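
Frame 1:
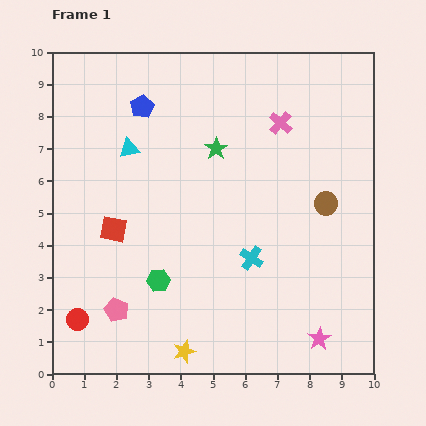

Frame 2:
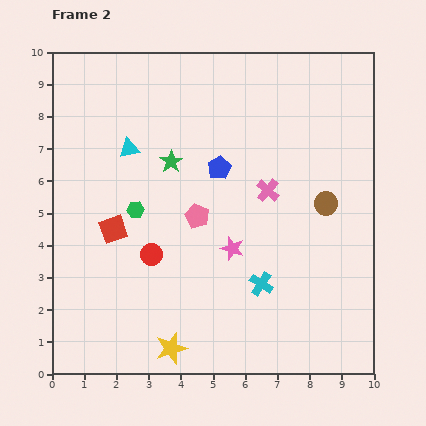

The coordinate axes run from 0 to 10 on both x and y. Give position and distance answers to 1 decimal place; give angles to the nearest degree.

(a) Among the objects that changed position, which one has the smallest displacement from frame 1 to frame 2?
the yellow star

(moved 0.4)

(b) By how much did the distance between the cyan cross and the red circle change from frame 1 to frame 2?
-2.2

Distance in frame 1: 5.7. Distance in frame 2: 3.5.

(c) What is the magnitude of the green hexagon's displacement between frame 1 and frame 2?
2.3

The green hexagon moved from (3.3, 2.9) to (2.6, 5.1), a distance of √(0.7² + 2.2²) ≈ 2.3.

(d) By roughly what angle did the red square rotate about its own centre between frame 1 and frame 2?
30° counter-clockwise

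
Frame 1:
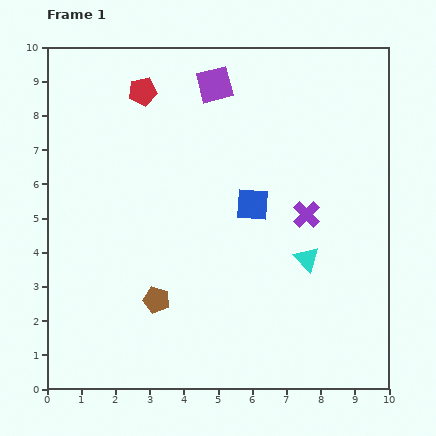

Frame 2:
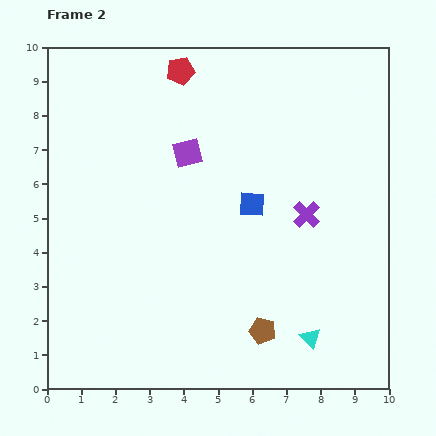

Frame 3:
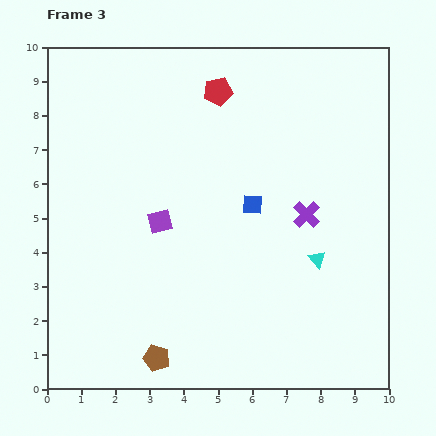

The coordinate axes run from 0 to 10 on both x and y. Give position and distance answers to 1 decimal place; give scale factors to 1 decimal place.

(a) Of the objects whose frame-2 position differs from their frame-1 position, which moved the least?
the red pentagon

(moved 1.3)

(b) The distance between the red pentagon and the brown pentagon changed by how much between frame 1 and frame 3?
+1.9

Distance in frame 1: 6.1. Distance in frame 3: 8.0.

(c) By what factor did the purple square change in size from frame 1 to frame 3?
0.7×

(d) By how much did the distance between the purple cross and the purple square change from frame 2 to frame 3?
+0.4

Distance in frame 2: 3.9. Distance in frame 3: 4.3.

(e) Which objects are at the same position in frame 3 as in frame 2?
the blue square, the purple cross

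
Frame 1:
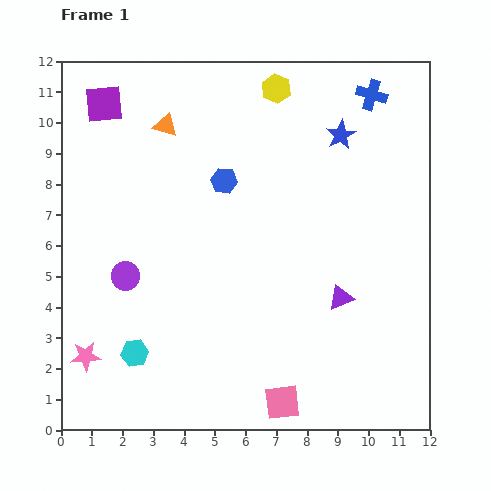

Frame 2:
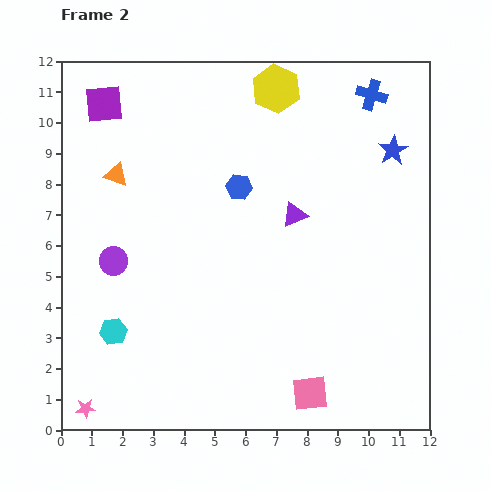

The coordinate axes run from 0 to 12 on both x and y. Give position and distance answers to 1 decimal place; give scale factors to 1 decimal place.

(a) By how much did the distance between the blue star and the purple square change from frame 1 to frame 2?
+1.7

Distance in frame 1: 7.8. Distance in frame 2: 9.5.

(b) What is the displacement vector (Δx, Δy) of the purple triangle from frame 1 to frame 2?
(-1.5, 2.7)

The purple triangle was at (9.1, 4.3) in frame 1 and (7.6, 7.0) in frame 2.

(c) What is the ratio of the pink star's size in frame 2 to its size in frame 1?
0.7×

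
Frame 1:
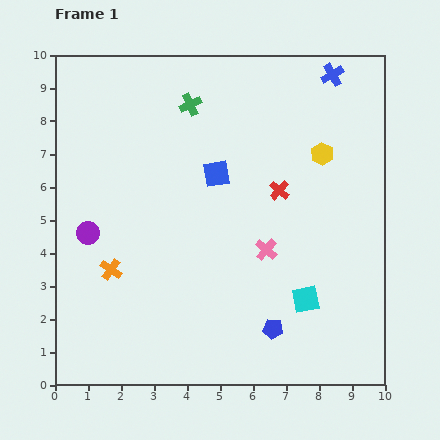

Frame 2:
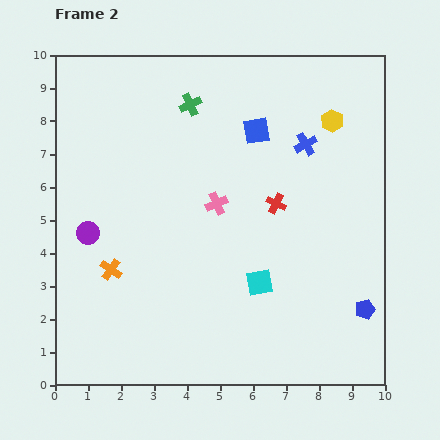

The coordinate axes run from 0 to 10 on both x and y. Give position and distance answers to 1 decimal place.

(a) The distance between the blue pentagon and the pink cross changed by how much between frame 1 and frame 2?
+3.1

Distance in frame 1: 2.4. Distance in frame 2: 5.5.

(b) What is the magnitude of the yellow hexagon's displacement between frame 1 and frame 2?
1.0

The yellow hexagon moved from (8.1, 7.0) to (8.4, 8.0), a distance of √(0.3² + 1.0²) ≈ 1.0.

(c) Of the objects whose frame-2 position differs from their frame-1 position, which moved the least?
the red cross

(moved 0.4)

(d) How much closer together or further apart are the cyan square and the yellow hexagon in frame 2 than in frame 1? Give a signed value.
+1.0

Distance in frame 1: 4.4. Distance in frame 2: 5.4.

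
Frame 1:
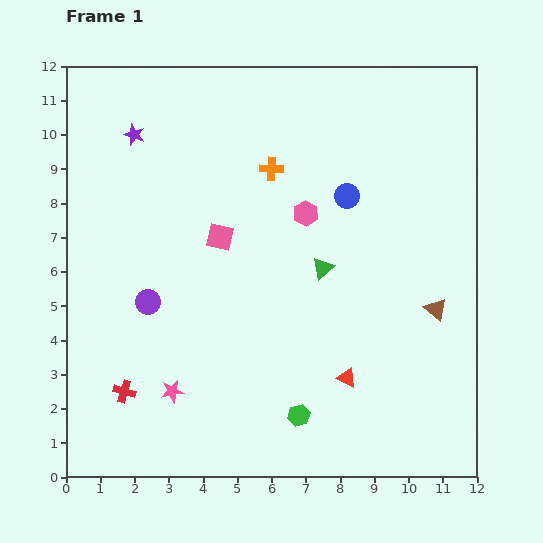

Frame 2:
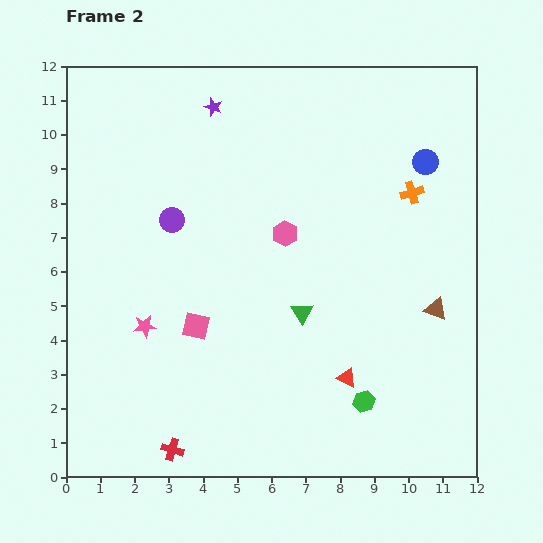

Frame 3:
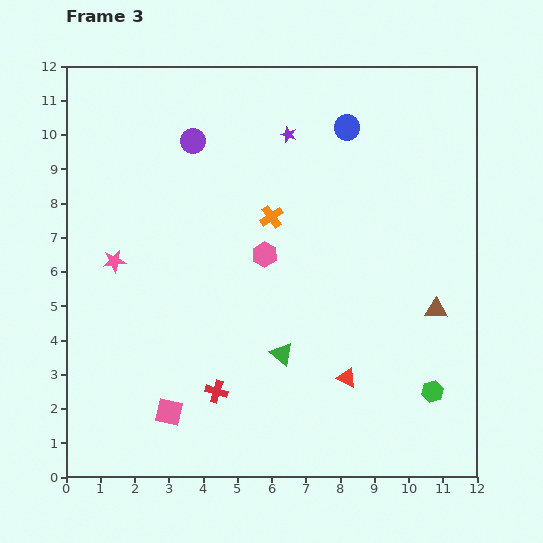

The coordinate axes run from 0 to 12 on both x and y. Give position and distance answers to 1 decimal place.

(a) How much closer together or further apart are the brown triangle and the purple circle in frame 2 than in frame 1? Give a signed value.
-0.3

Distance in frame 1: 8.4. Distance in frame 2: 8.1.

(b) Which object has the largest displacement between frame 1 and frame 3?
the pink square

(moved 5.3; next 4.9)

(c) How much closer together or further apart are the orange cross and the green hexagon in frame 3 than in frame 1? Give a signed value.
-0.3

Distance in frame 1: 7.2. Distance in frame 3: 6.9.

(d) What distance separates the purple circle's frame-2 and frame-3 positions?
2.4

The purple circle moved from (3.1, 7.5) to (3.7, 9.8), a distance of √(0.6² + 2.3²) ≈ 2.4.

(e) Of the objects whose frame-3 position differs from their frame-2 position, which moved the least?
the pink hexagon

(moved 0.8)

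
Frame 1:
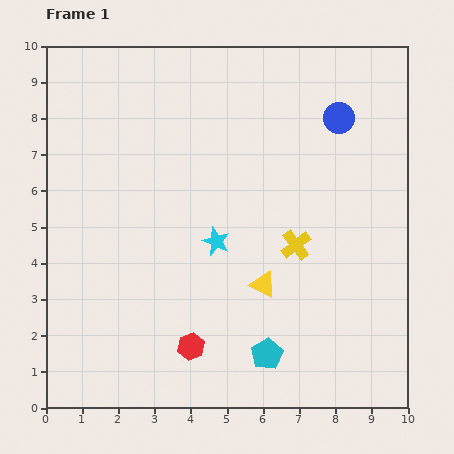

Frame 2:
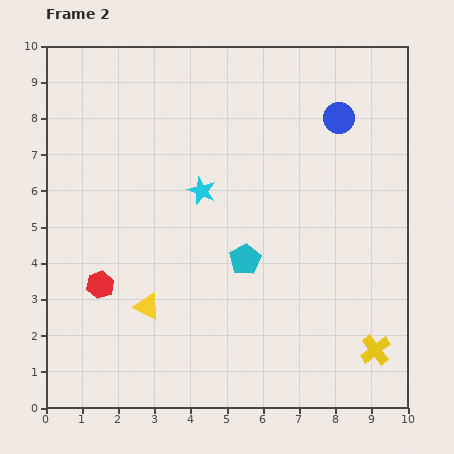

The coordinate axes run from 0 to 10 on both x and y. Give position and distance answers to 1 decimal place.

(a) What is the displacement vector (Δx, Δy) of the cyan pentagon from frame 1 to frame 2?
(-0.6, 2.6)

The cyan pentagon was at (6.1, 1.5) in frame 1 and (5.5, 4.1) in frame 2.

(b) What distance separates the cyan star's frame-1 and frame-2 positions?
1.5

The cyan star moved from (4.7, 4.6) to (4.3, 6.0), a distance of √(0.4² + 1.4²) ≈ 1.5.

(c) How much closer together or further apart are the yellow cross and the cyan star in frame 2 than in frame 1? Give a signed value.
+4.3

Distance in frame 1: 2.2. Distance in frame 2: 6.5.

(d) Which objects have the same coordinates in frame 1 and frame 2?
the blue circle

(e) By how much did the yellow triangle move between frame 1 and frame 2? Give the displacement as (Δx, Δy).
(-3.2, -0.6)

The yellow triangle was at (6.0, 3.4) in frame 1 and (2.8, 2.8) in frame 2.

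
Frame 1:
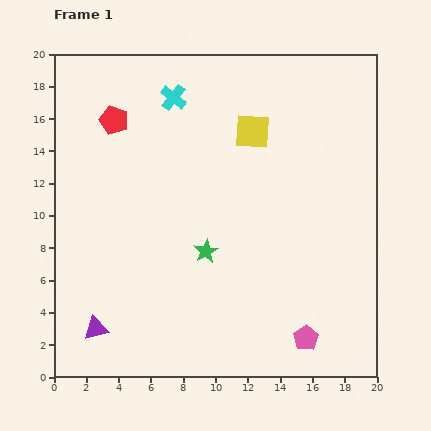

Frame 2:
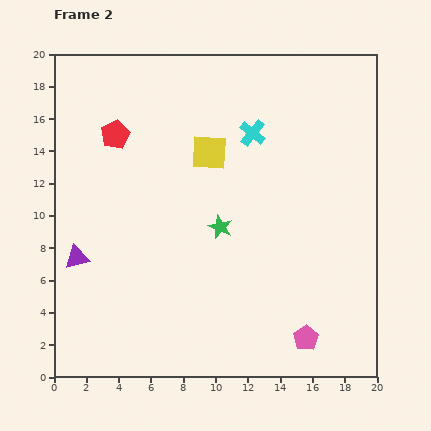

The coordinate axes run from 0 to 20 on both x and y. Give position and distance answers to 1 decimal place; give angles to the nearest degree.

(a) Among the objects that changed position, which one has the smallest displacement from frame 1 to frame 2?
the red pentagon

(moved 0.9)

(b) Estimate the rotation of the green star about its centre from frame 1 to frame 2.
18° counter-clockwise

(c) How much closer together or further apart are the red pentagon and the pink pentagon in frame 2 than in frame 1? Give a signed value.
-0.7

Distance in frame 1: 18.0. Distance in frame 2: 17.3.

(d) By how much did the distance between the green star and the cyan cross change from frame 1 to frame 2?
-3.6

Distance in frame 1: 9.7. Distance in frame 2: 6.1.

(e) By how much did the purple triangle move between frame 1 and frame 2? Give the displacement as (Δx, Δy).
(-1.2, 4.4)

The purple triangle was at (2.6, 3.0) in frame 1 and (1.4, 7.4) in frame 2.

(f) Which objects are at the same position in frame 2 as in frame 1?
the pink pentagon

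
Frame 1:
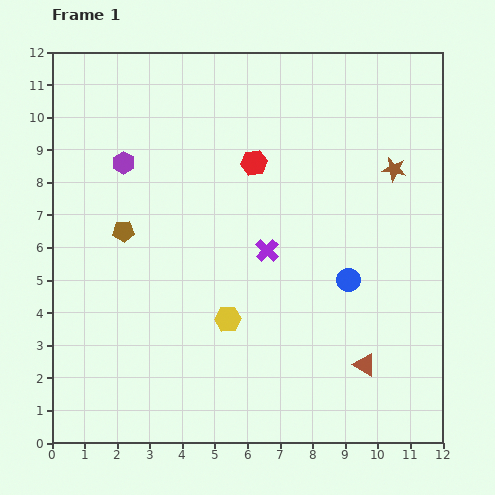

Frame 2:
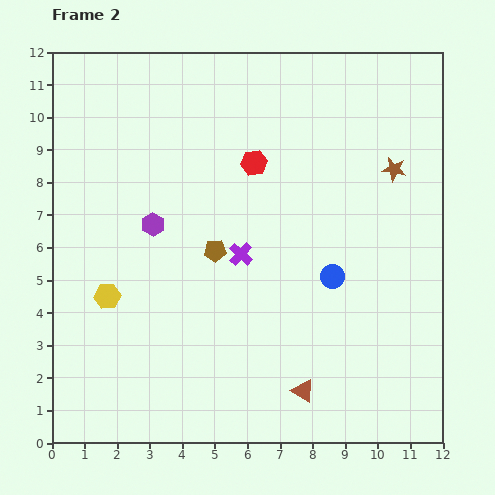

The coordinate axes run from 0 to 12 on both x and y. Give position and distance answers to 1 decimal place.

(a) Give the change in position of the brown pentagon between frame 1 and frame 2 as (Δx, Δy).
(2.8, -0.6)

The brown pentagon was at (2.2, 6.5) in frame 1 and (5.0, 5.9) in frame 2.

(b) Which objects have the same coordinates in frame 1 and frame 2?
the brown star, the red hexagon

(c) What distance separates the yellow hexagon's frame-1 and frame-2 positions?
3.8

The yellow hexagon moved from (5.4, 3.8) to (1.7, 4.5), a distance of √(3.7² + 0.7²) ≈ 3.8.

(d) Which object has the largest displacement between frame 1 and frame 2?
the yellow hexagon

(moved 3.8; next 2.9)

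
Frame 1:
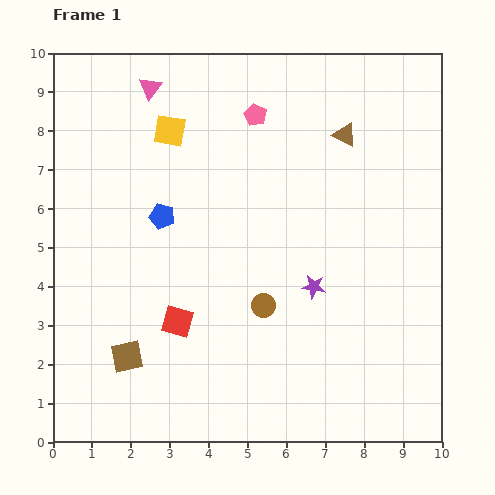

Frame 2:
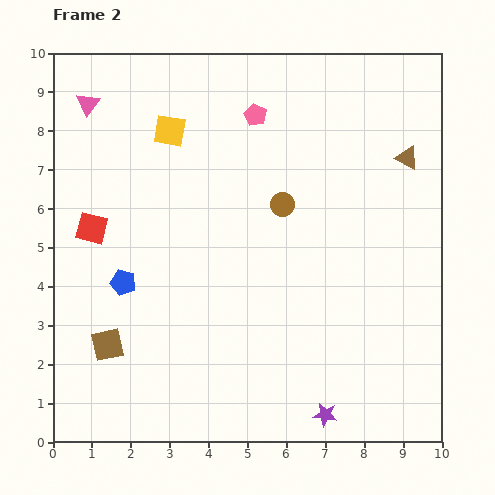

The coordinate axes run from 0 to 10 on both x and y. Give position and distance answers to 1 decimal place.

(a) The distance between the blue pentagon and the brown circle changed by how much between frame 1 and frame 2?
+1.1

Distance in frame 1: 3.5. Distance in frame 2: 4.6.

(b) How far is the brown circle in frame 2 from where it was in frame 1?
2.6

The brown circle moved from (5.4, 3.5) to (5.9, 6.1), a distance of √(0.5² + 2.6²) ≈ 2.6.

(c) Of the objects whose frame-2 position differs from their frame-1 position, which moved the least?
the brown square

(moved 0.6)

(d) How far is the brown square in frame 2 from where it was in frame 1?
0.6

The brown square moved from (1.9, 2.2) to (1.4, 2.5), a distance of √(0.5² + 0.3²) ≈ 0.6.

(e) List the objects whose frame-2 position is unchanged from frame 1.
the yellow square, the pink pentagon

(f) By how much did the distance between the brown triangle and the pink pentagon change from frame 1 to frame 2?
+1.7

Distance in frame 1: 2.4. Distance in frame 2: 4.1.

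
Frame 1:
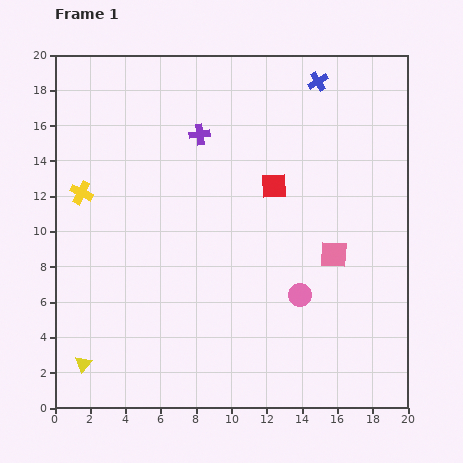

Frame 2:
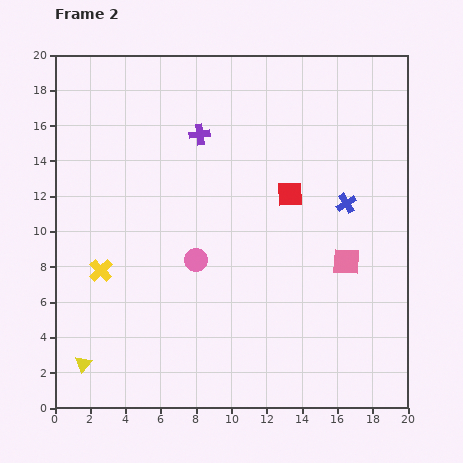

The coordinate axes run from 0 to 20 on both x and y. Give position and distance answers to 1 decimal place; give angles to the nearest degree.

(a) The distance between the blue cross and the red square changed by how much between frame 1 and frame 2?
-3.2

Distance in frame 1: 6.4. Distance in frame 2: 3.2.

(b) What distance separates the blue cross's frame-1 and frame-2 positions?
7.1

The blue cross moved from (14.9, 18.5) to (16.5, 11.6), a distance of √(1.6² + 6.9²) ≈ 7.1.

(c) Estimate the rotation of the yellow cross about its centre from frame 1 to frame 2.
20° clockwise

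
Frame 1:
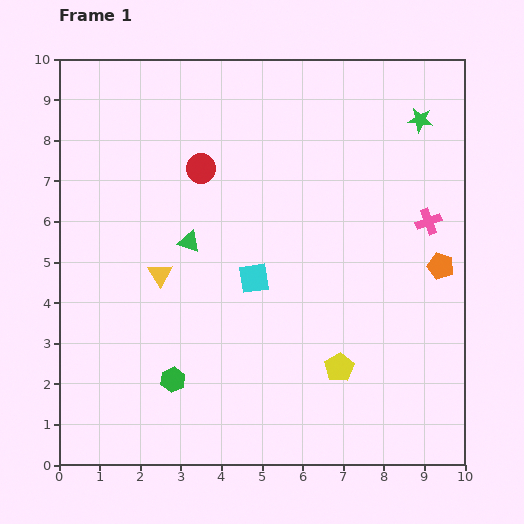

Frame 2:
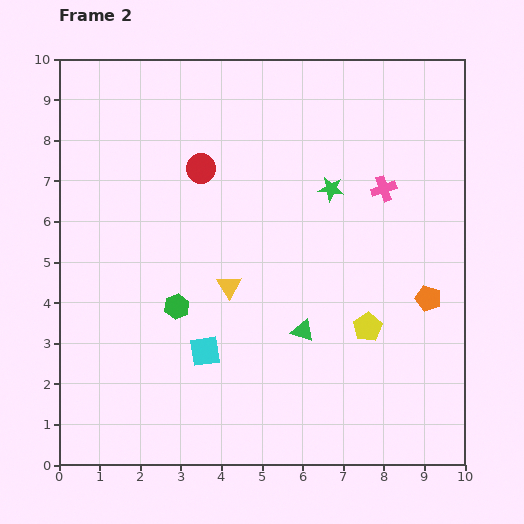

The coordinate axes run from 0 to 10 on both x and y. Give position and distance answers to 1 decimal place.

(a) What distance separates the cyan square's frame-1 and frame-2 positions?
2.2

The cyan square moved from (4.8, 4.6) to (3.6, 2.8), a distance of √(1.2² + 1.8²) ≈ 2.2.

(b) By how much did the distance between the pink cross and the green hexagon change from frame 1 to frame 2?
-1.5

Distance in frame 1: 7.4. Distance in frame 2: 5.9.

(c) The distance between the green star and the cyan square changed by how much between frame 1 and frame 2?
-0.6

Distance in frame 1: 5.7. Distance in frame 2: 5.1.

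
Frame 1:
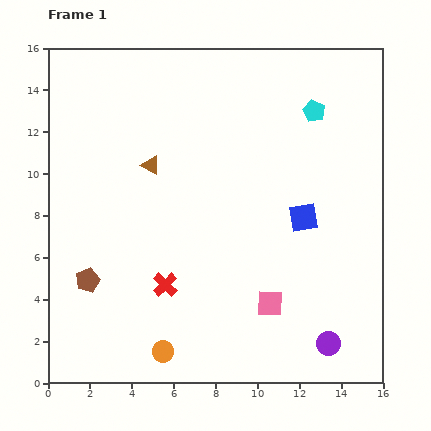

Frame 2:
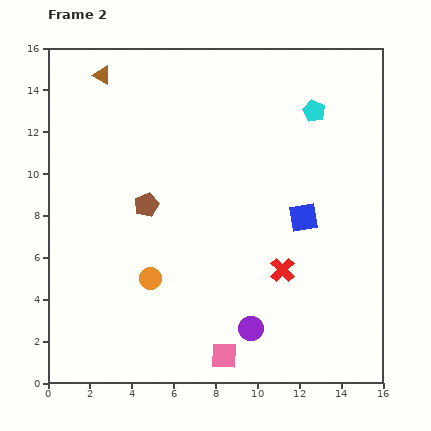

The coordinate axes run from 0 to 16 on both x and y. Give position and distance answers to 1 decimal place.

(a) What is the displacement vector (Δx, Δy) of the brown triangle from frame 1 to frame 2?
(-2.3, 4.3)

The brown triangle was at (4.9, 10.4) in frame 1 and (2.6, 14.7) in frame 2.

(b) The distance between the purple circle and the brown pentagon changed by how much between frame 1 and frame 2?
-4.2

Distance in frame 1: 11.9. Distance in frame 2: 7.7.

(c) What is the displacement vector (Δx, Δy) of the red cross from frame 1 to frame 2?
(5.6, 0.7)

The red cross was at (5.6, 4.7) in frame 1 and (11.2, 5.4) in frame 2.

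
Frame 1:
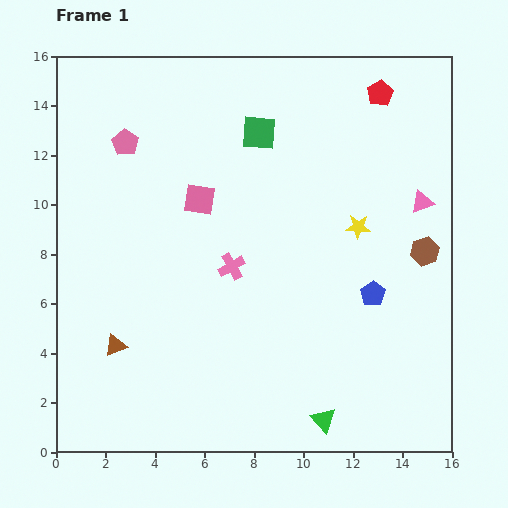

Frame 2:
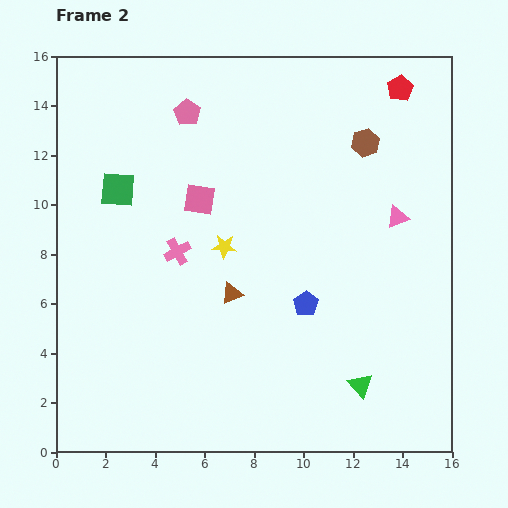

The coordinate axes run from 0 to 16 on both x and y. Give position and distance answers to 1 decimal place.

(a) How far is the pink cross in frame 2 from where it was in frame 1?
2.3

The pink cross moved from (7.1, 7.5) to (4.9, 8.1), a distance of √(2.2² + 0.6²) ≈ 2.3.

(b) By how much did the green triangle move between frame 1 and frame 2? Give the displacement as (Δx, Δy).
(1.5, 1.4)

The green triangle was at (10.8, 1.3) in frame 1 and (12.3, 2.7) in frame 2.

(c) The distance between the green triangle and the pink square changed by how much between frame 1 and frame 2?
-0.3

Distance in frame 1: 10.2. Distance in frame 2: 9.9.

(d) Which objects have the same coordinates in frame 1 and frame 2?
the pink square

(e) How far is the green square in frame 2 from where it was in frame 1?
6.1

The green square moved from (8.2, 12.9) to (2.5, 10.6), a distance of √(5.7² + 2.3²) ≈ 6.1.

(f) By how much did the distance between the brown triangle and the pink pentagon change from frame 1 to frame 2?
-0.7

Distance in frame 1: 8.2. Distance in frame 2: 7.5.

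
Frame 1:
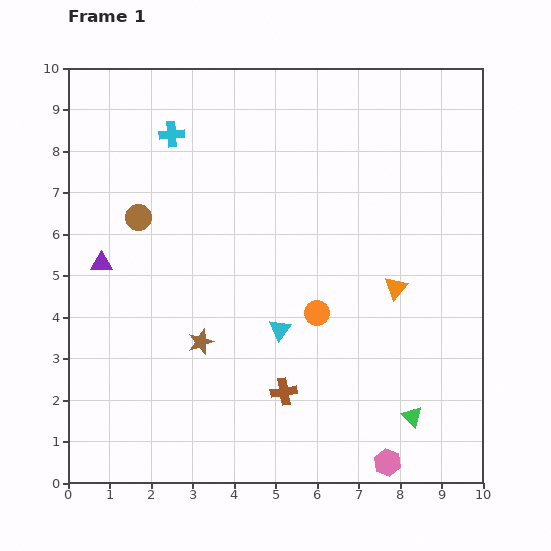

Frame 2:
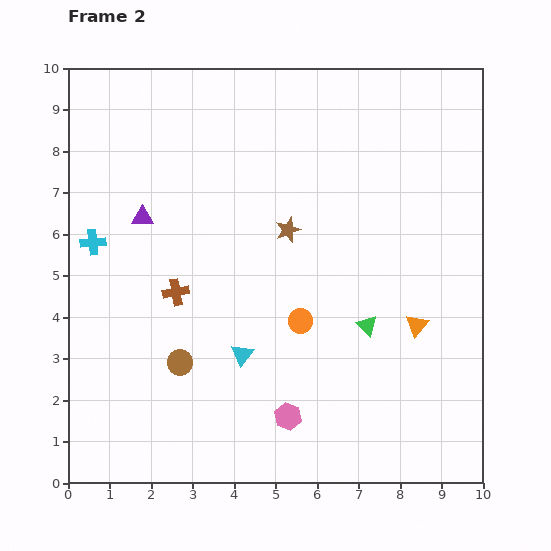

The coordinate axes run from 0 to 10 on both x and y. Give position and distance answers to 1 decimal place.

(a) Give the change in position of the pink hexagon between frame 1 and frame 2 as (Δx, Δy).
(-2.4, 1.1)

The pink hexagon was at (7.7, 0.5) in frame 1 and (5.3, 1.6) in frame 2.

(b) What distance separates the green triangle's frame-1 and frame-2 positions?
2.5

The green triangle moved from (8.3, 1.6) to (7.2, 3.8), a distance of √(1.1² + 2.2²) ≈ 2.5.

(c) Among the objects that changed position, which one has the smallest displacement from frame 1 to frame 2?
the orange circle

(moved 0.4)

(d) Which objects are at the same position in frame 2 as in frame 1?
none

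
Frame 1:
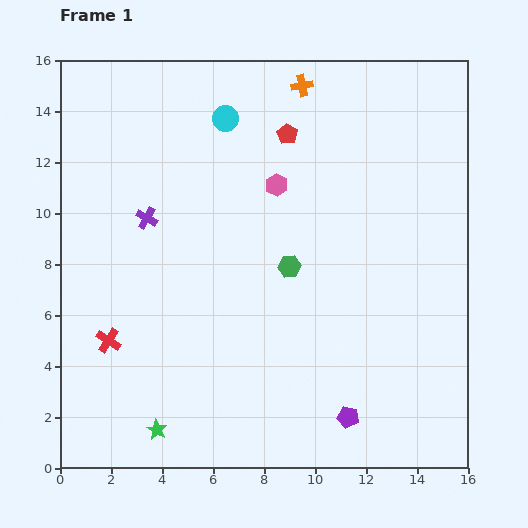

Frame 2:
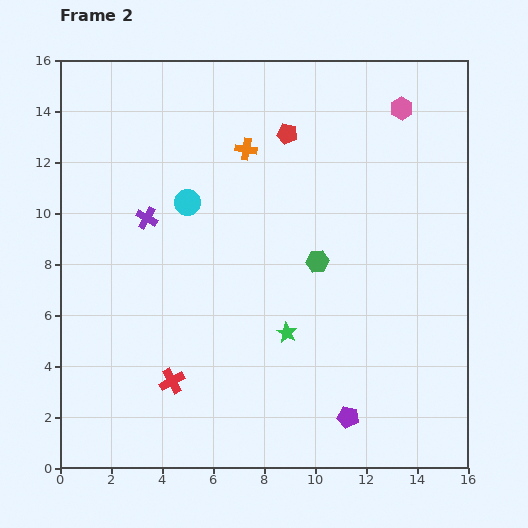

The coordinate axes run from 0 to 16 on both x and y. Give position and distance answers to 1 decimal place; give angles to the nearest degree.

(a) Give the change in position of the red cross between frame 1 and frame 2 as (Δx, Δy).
(2.5, -1.6)

The red cross was at (1.9, 5.0) in frame 1 and (4.4, 3.4) in frame 2.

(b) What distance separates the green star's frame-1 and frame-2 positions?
6.4

The green star moved from (3.8, 1.5) to (8.9, 5.3), a distance of √(5.1² + 3.8²) ≈ 6.4.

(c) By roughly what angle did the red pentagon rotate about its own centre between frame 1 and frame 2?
19° counter-clockwise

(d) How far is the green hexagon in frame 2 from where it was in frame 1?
1.1

The green hexagon moved from (9.0, 7.9) to (10.1, 8.1), a distance of √(1.1² + 0.2²) ≈ 1.1.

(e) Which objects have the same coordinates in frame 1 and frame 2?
the red pentagon, the purple pentagon, the purple cross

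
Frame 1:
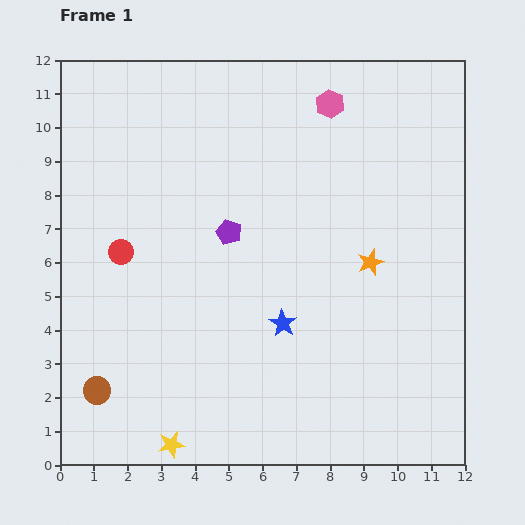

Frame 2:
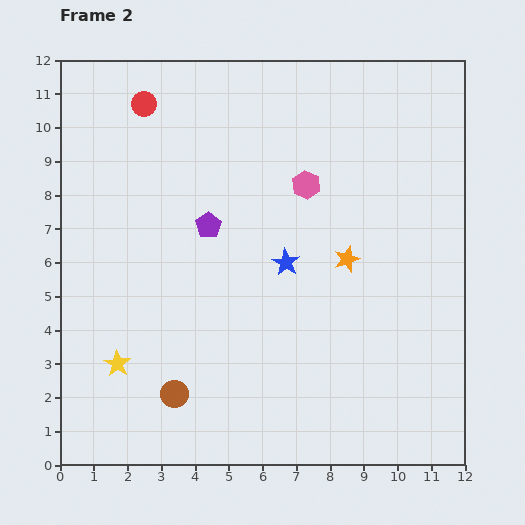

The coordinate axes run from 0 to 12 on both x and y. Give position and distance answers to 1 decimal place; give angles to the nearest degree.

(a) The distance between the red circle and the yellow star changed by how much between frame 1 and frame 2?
+1.8

Distance in frame 1: 5.9. Distance in frame 2: 7.7.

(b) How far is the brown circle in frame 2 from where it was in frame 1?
2.3

The brown circle moved from (1.1, 2.2) to (3.4, 2.1), a distance of √(2.3² + 0.1²) ≈ 2.3.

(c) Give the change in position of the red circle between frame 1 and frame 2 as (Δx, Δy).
(0.7, 4.4)

The red circle was at (1.8, 6.3) in frame 1 and (2.5, 10.7) in frame 2.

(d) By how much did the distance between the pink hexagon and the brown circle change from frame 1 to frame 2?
-3.6

Distance in frame 1: 10.9. Distance in frame 2: 7.3.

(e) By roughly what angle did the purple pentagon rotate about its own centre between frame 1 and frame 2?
16° clockwise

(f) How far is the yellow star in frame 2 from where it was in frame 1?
2.9

The yellow star moved from (3.3, 0.6) to (1.7, 3.0), a distance of √(1.6² + 2.4²) ≈ 2.9.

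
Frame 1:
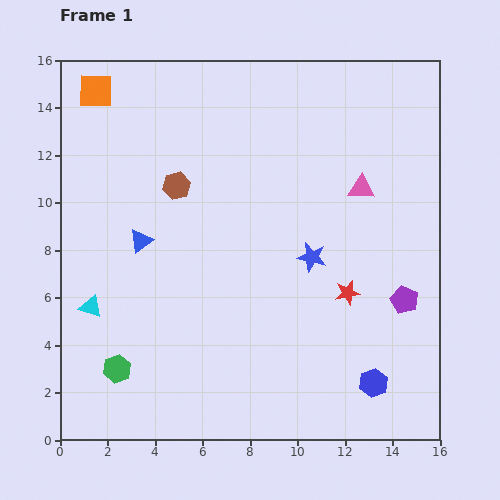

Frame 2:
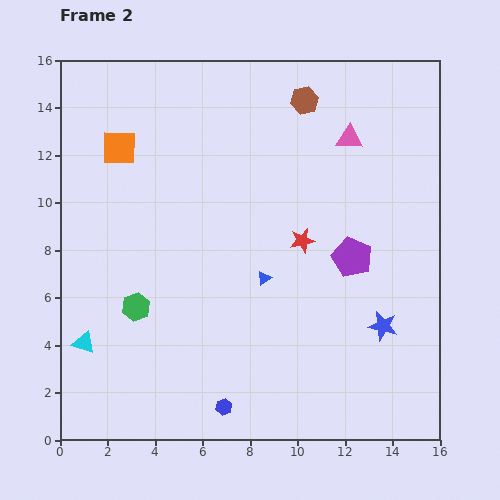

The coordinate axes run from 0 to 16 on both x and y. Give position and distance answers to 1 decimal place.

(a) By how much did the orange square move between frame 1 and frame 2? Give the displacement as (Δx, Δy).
(1.0, -2.4)

The orange square was at (1.5, 14.7) in frame 1 and (2.5, 12.3) in frame 2.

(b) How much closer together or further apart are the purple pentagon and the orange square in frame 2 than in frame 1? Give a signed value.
-4.9

Distance in frame 1: 15.7. Distance in frame 2: 10.8.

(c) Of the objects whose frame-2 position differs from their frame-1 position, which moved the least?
the cyan triangle

(moved 1.5)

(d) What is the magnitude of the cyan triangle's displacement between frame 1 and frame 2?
1.5

The cyan triangle moved from (1.3, 5.6) to (1.0, 4.1), a distance of √(0.3² + 1.5²) ≈ 1.5.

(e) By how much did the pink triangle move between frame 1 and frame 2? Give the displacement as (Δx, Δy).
(-0.5, 2.1)

The pink triangle was at (12.7, 10.6) in frame 1 and (12.2, 12.7) in frame 2.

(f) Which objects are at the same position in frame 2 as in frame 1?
none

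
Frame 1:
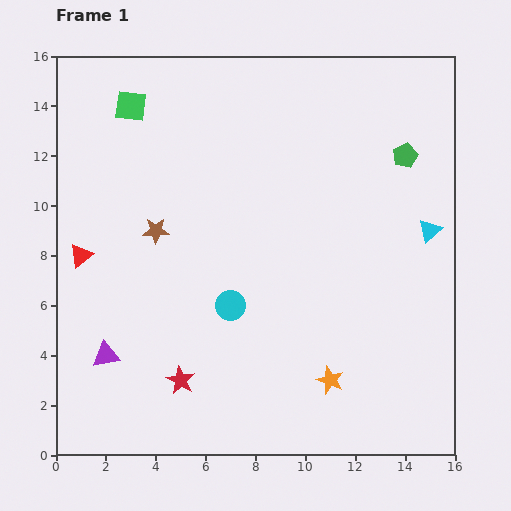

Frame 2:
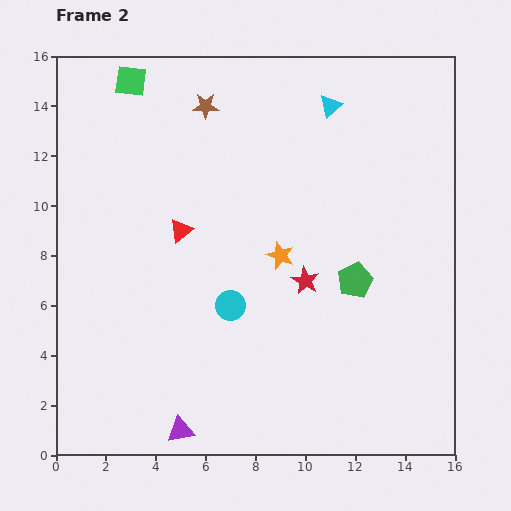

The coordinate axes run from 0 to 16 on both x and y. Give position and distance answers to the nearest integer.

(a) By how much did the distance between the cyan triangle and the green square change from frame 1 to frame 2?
-5

Distance in frame 1: 13. Distance in frame 2: 8.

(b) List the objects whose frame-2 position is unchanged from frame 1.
the cyan circle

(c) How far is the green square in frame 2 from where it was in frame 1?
1

The green square moved from (3, 14) to (3, 15), a distance of √(0² + 1²) ≈ 1.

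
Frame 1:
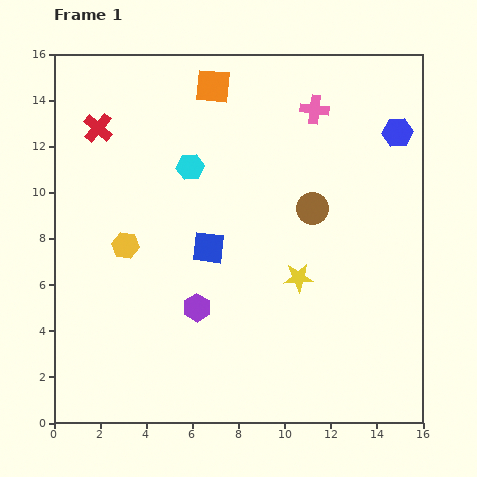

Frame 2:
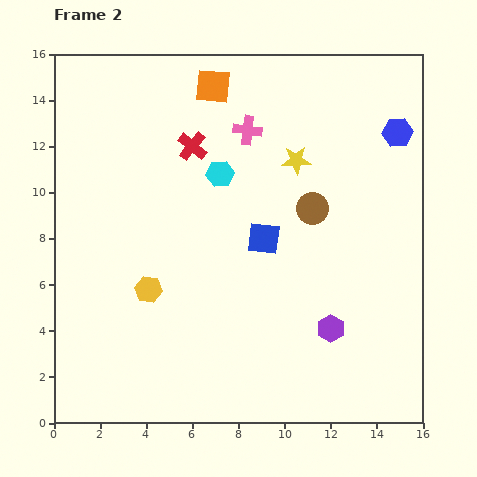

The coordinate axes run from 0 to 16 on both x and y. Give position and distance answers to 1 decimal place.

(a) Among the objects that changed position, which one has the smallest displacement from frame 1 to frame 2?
the cyan hexagon

(moved 1.3)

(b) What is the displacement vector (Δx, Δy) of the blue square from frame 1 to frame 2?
(2.4, 0.4)

The blue square was at (6.7, 7.6) in frame 1 and (9.1, 8.0) in frame 2.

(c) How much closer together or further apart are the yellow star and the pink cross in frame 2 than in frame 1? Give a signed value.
-4.8

Distance in frame 1: 7.3. Distance in frame 2: 2.5.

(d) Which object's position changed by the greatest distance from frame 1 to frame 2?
the purple hexagon

(moved 5.9; next 5.1)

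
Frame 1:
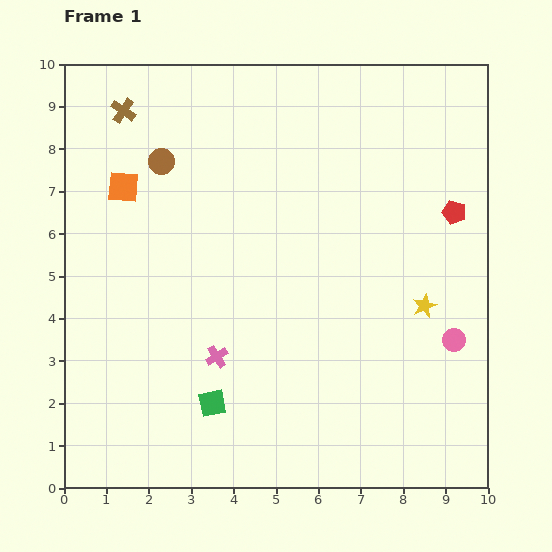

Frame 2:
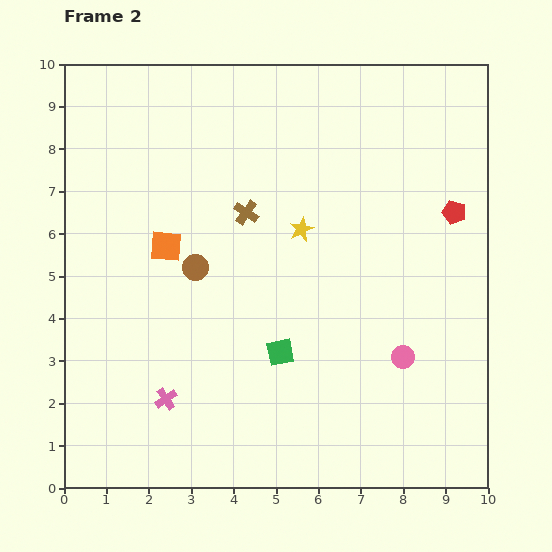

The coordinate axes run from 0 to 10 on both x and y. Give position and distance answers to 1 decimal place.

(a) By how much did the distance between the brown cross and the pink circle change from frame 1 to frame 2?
-4.5

Distance in frame 1: 9.5. Distance in frame 2: 5.0.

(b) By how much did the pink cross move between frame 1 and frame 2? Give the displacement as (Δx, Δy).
(-1.2, -1.0)

The pink cross was at (3.6, 3.1) in frame 1 and (2.4, 2.1) in frame 2.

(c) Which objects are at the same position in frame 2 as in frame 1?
the red pentagon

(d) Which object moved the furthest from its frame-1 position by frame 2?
the brown cross

(moved 3.8; next 3.4)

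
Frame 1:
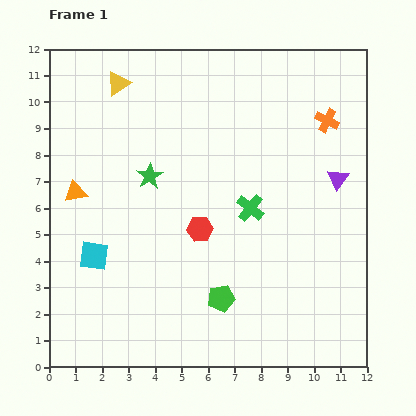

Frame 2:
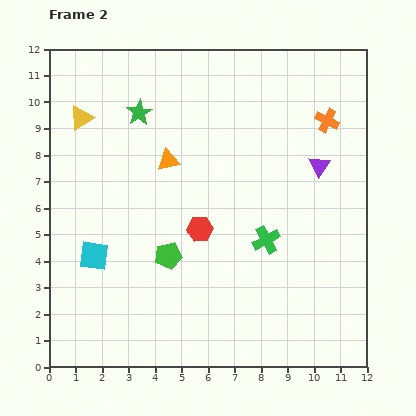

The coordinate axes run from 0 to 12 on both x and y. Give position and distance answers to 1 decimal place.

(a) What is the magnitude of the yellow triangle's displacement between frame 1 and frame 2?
1.9

The yellow triangle moved from (2.6, 10.7) to (1.2, 9.4), a distance of √(1.4² + 1.3²) ≈ 1.9.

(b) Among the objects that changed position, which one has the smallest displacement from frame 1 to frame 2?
the purple triangle

(moved 0.9)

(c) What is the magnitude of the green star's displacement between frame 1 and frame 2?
2.4

The green star moved from (3.8, 7.2) to (3.4, 9.6), a distance of √(0.4² + 2.4²) ≈ 2.4.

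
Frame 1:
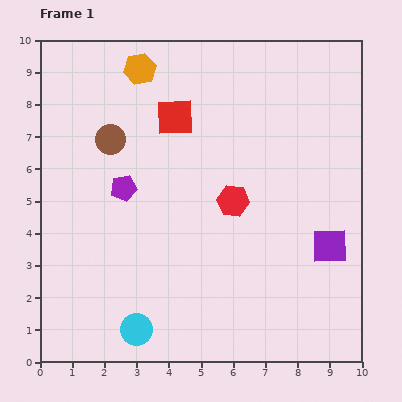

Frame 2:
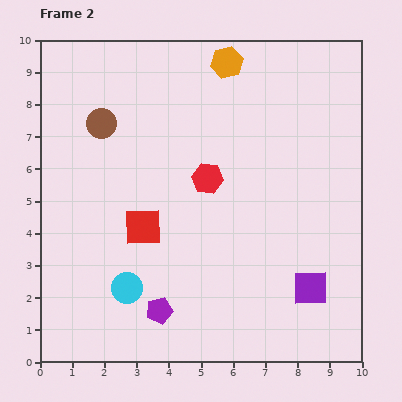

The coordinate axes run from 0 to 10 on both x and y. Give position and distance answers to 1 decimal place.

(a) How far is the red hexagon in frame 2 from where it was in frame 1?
1.1

The red hexagon moved from (6.0, 5.0) to (5.2, 5.7), a distance of √(0.8² + 0.7²) ≈ 1.1.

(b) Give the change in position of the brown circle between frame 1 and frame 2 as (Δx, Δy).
(-0.3, 0.5)

The brown circle was at (2.2, 6.9) in frame 1 and (1.9, 7.4) in frame 2.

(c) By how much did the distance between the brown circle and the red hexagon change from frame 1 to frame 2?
-0.5

Distance in frame 1: 4.2. Distance in frame 2: 3.7.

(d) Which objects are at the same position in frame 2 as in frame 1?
none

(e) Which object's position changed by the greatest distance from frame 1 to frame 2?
the purple pentagon

(moved 4.0; next 3.5)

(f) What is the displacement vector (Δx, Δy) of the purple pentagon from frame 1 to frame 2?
(1.1, -3.8)

The purple pentagon was at (2.6, 5.4) in frame 1 and (3.7, 1.6) in frame 2.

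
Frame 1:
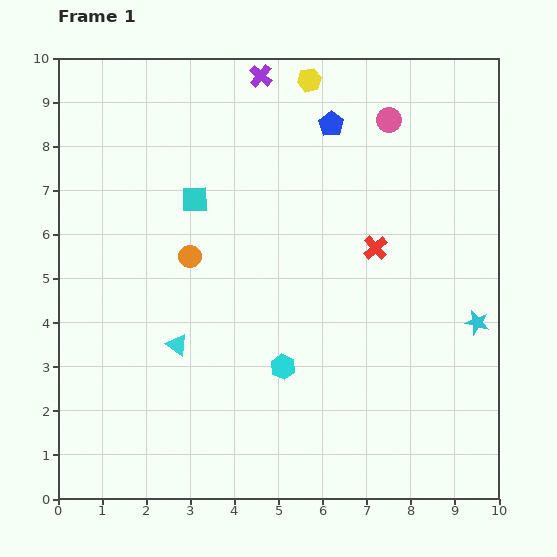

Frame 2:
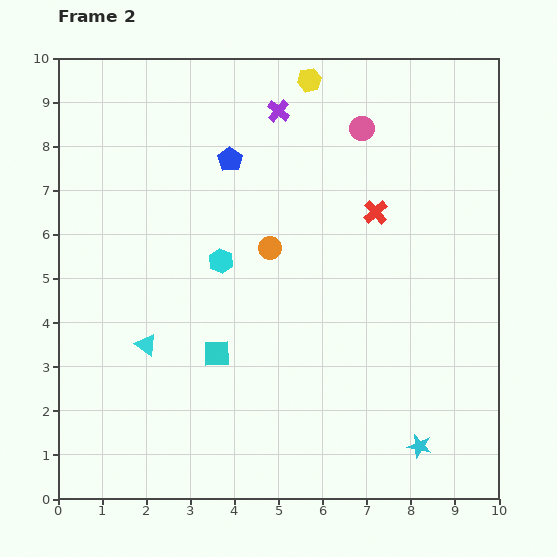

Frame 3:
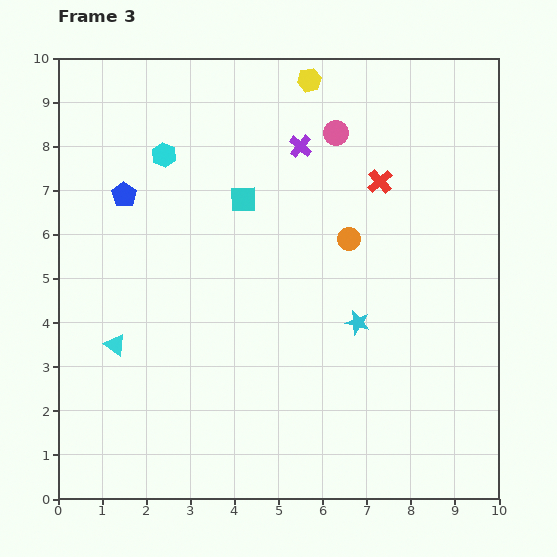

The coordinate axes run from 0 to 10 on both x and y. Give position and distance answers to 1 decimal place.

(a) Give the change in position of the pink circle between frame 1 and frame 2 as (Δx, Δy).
(-0.6, -0.2)

The pink circle was at (7.5, 8.6) in frame 1 and (6.9, 8.4) in frame 2.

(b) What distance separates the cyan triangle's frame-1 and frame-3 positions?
1.4

The cyan triangle moved from (2.7, 3.5) to (1.3, 3.5), a distance of √(1.4² + 0.0²) ≈ 1.4.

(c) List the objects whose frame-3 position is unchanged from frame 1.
the yellow hexagon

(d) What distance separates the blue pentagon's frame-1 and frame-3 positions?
5.0

The blue pentagon moved from (6.2, 8.5) to (1.5, 6.9), a distance of √(4.7² + 1.6²) ≈ 5.0.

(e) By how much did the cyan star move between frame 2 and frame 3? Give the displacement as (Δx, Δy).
(-1.4, 2.8)

The cyan star was at (8.2, 1.2) in frame 2 and (6.8, 4.0) in frame 3.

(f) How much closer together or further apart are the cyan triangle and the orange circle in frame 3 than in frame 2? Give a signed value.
+2.2

Distance in frame 2: 3.6. Distance in frame 3: 5.8.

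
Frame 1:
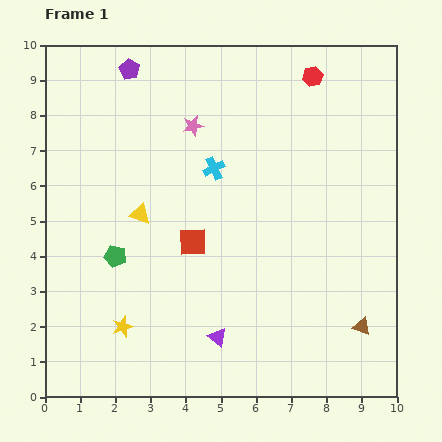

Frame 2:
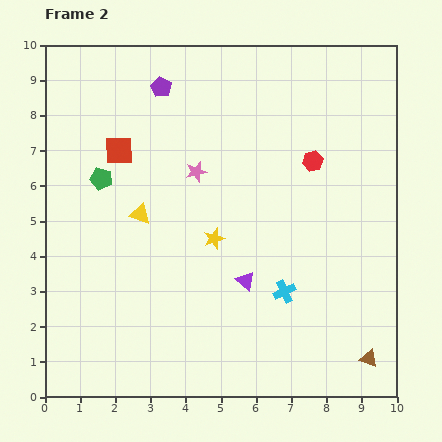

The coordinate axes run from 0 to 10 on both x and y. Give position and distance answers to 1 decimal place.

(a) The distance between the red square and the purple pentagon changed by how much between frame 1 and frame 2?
-3.0

Distance in frame 1: 5.2. Distance in frame 2: 2.2.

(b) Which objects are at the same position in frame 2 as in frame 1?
the yellow triangle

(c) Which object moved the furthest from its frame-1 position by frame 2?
the cyan cross

(moved 4.0; next 3.6)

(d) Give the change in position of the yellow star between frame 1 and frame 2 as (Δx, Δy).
(2.6, 2.5)

The yellow star was at (2.2, 2.0) in frame 1 and (4.8, 4.5) in frame 2.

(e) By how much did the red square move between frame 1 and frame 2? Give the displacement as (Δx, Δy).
(-2.1, 2.6)

The red square was at (4.2, 4.4) in frame 1 and (2.1, 7.0) in frame 2.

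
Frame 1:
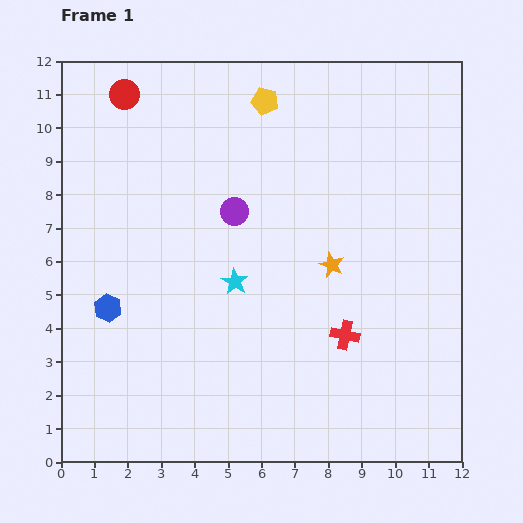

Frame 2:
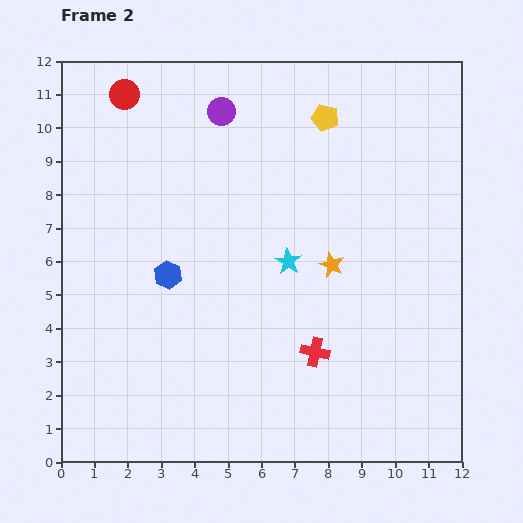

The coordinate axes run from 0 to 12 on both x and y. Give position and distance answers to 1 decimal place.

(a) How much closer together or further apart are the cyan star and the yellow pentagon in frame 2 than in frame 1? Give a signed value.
-1.1

Distance in frame 1: 5.5. Distance in frame 2: 4.4.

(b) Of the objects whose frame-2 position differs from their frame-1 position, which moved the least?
the red cross

(moved 1.0)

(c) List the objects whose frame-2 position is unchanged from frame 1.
the orange star, the red circle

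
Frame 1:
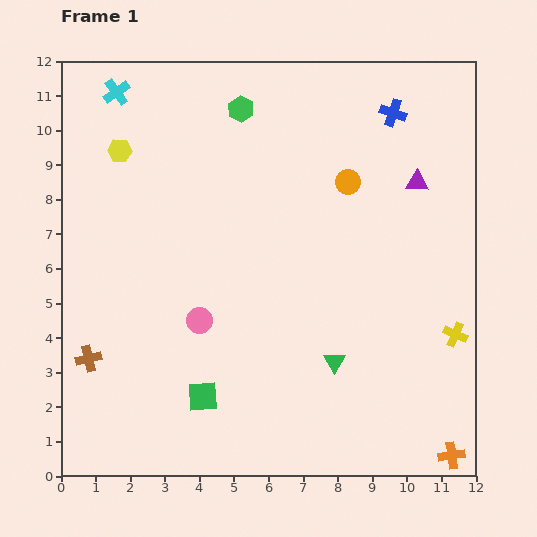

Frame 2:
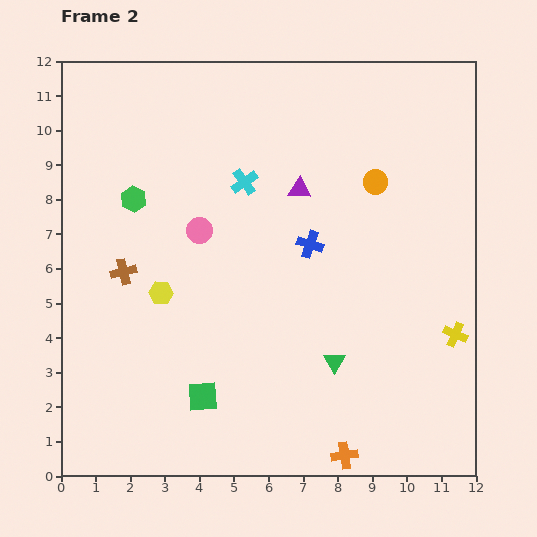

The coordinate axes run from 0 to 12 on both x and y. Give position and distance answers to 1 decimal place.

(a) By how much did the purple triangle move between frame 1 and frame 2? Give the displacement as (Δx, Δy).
(-3.4, -0.2)

The purple triangle was at (10.3, 8.5) in frame 1 and (6.9, 8.3) in frame 2.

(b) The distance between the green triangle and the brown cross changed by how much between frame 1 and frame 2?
-0.5

Distance in frame 1: 7.1. Distance in frame 2: 6.6.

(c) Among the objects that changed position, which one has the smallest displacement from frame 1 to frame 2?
the orange circle

(moved 0.8)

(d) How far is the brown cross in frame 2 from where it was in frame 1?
2.7

The brown cross moved from (0.8, 3.4) to (1.8, 5.9), a distance of √(1.0² + 2.5²) ≈ 2.7.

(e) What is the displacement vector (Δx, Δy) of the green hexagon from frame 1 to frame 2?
(-3.1, -2.6)

The green hexagon was at (5.2, 10.6) in frame 1 and (2.1, 8.0) in frame 2.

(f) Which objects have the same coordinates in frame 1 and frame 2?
the green square, the yellow cross, the green triangle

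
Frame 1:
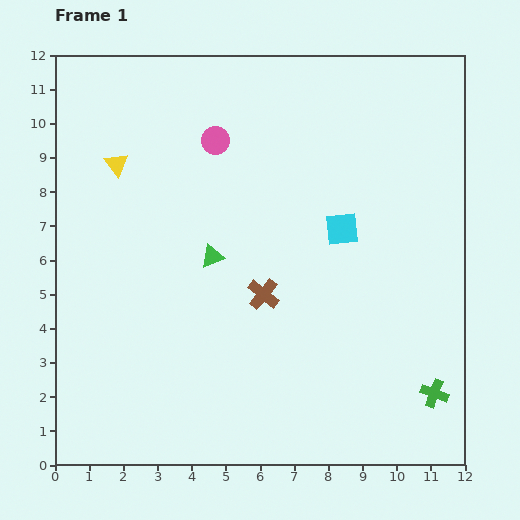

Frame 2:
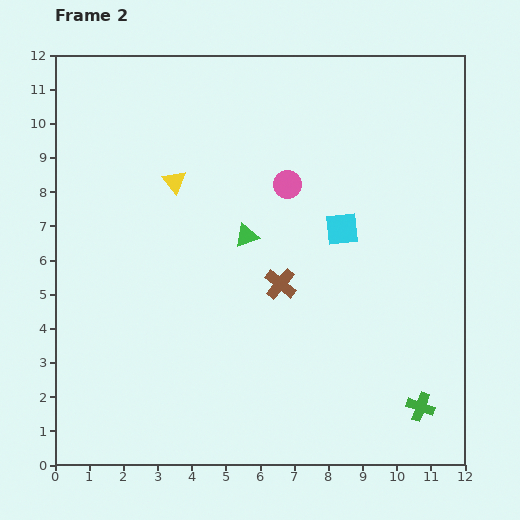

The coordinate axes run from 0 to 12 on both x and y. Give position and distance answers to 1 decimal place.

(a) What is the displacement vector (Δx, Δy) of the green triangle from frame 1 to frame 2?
(1.0, 0.6)

The green triangle was at (4.6, 6.1) in frame 1 and (5.6, 6.7) in frame 2.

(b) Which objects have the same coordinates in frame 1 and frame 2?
the cyan square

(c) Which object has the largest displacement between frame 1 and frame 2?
the pink circle

(moved 2.5; next 1.8)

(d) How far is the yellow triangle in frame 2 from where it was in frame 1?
1.8

The yellow triangle moved from (1.8, 8.8) to (3.5, 8.3), a distance of √(1.7² + 0.5²) ≈ 1.8.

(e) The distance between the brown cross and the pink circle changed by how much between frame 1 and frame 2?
-1.8

Distance in frame 1: 4.7. Distance in frame 2: 2.9.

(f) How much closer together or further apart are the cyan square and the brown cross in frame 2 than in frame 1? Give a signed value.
-0.6

Distance in frame 1: 3.0. Distance in frame 2: 2.4.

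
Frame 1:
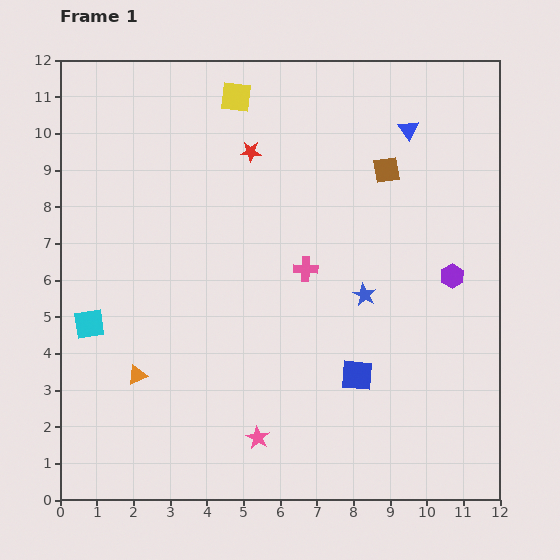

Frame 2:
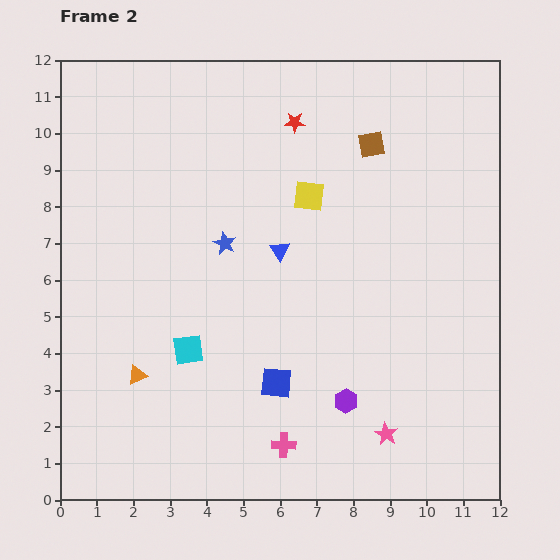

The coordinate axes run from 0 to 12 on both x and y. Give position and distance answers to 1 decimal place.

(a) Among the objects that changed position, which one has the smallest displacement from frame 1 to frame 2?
the brown square

(moved 0.8)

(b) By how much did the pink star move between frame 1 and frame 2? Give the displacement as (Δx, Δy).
(3.5, 0.1)

The pink star was at (5.4, 1.7) in frame 1 and (8.9, 1.8) in frame 2.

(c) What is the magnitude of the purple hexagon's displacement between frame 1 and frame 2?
4.5

The purple hexagon moved from (10.7, 6.1) to (7.8, 2.7), a distance of √(2.9² + 3.4²) ≈ 4.5.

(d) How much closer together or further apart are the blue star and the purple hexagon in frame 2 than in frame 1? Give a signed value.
+2.9

Distance in frame 1: 2.5. Distance in frame 2: 5.4.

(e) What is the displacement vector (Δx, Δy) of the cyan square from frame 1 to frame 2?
(2.7, -0.7)

The cyan square was at (0.8, 4.8) in frame 1 and (3.5, 4.1) in frame 2.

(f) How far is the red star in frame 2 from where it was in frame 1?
1.4

The red star moved from (5.2, 9.5) to (6.4, 10.3), a distance of √(1.2² + 0.8²) ≈ 1.4.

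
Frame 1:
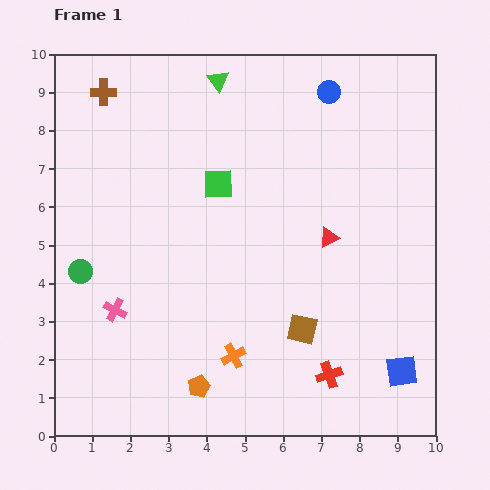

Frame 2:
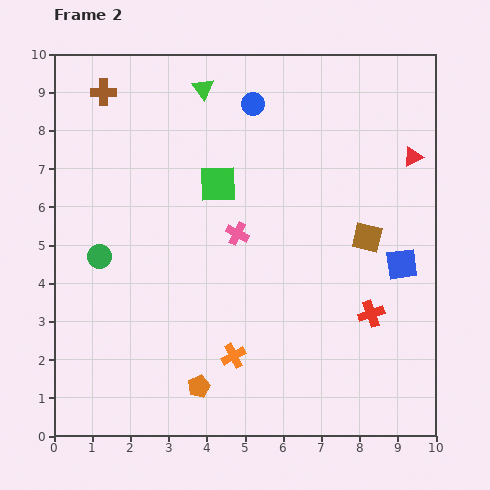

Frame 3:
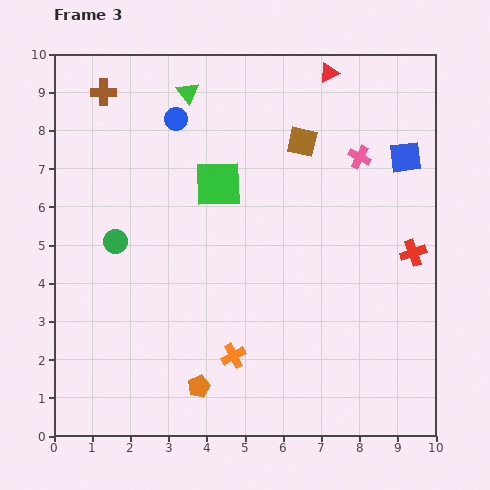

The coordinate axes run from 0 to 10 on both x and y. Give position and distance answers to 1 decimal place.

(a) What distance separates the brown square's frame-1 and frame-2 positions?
2.9

The brown square moved from (6.5, 2.8) to (8.2, 5.2), a distance of √(1.7² + 2.4²) ≈ 2.9.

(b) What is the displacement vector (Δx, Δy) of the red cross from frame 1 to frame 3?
(2.2, 3.2)

The red cross was at (7.2, 1.6) in frame 1 and (9.4, 4.8) in frame 3.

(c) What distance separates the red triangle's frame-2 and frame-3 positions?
3.1

The red triangle moved from (9.4, 7.3) to (7.2, 9.5), a distance of √(2.2² + 2.2²) ≈ 3.1.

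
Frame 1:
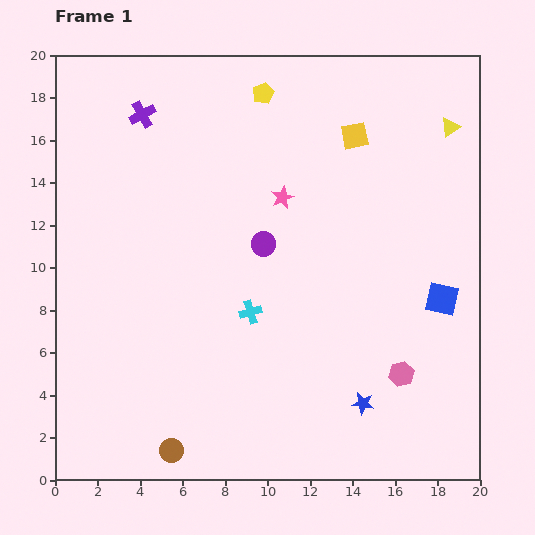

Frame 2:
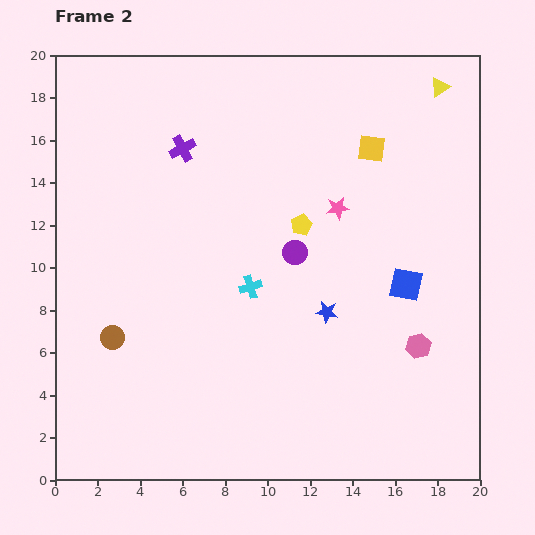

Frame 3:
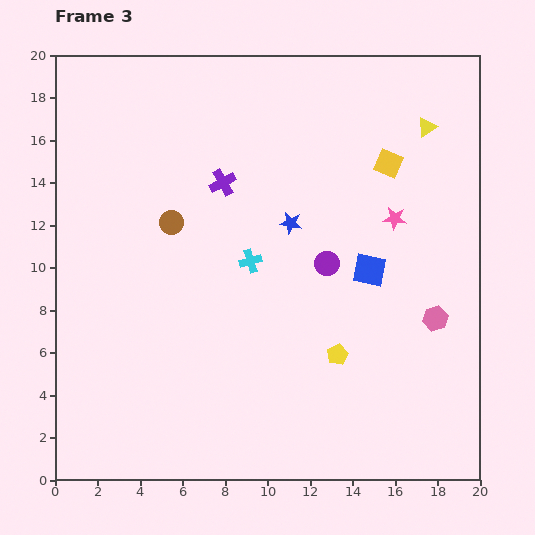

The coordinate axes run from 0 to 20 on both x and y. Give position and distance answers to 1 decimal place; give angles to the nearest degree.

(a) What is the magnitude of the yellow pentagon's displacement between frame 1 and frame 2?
6.5

The yellow pentagon moved from (9.8, 18.2) to (11.6, 12.0), a distance of √(1.8² + 6.2²) ≈ 6.5.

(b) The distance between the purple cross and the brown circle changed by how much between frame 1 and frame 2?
-6.4

Distance in frame 1: 15.9. Distance in frame 2: 9.5.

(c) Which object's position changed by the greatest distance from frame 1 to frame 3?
the yellow pentagon

(moved 12.8; next 10.7)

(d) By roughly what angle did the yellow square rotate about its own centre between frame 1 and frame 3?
36° clockwise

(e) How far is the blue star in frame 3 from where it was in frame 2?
4.5

The blue star moved from (12.8, 7.9) to (11.1, 12.1), a distance of √(1.7² + 4.2²) ≈ 4.5.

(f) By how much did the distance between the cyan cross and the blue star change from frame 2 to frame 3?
-1.2

Distance in frame 2: 3.8. Distance in frame 3: 2.6.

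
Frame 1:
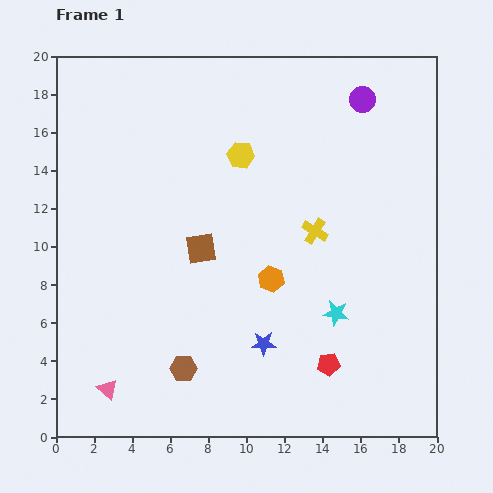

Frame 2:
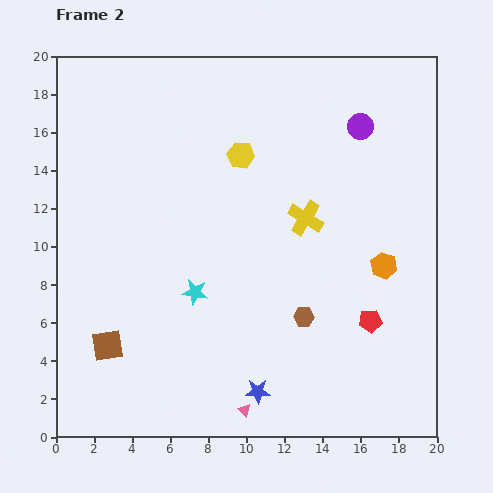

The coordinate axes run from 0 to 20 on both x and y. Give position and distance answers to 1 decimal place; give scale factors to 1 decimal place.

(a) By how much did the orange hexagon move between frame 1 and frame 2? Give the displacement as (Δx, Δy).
(5.9, 0.7)

The orange hexagon was at (11.3, 8.3) in frame 1 and (17.2, 9.0) in frame 2.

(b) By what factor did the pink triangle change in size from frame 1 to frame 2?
0.6×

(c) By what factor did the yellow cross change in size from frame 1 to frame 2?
1.4×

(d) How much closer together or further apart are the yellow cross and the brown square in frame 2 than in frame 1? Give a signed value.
+6.3

Distance in frame 1: 6.1. Distance in frame 2: 12.4.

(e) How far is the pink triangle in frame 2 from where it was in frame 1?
7.3

The pink triangle moved from (2.7, 2.5) to (9.9, 1.4), a distance of √(7.2² + 1.1²) ≈ 7.3.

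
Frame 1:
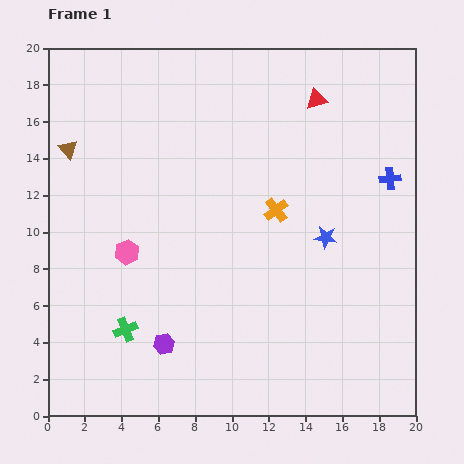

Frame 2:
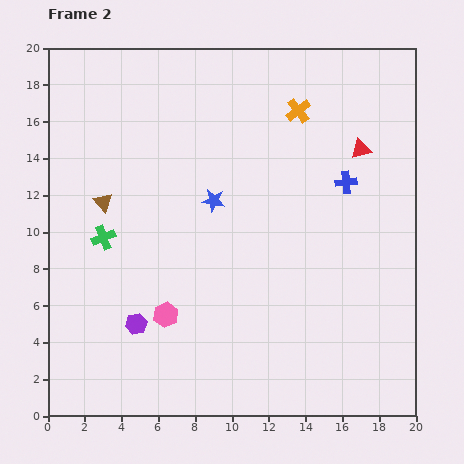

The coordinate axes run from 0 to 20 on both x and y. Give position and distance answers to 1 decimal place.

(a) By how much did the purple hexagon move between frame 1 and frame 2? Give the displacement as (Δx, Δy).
(-1.5, 1.1)

The purple hexagon was at (6.3, 3.9) in frame 1 and (4.8, 5.0) in frame 2.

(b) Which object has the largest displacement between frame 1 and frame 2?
the blue star

(moved 6.4; next 5.5)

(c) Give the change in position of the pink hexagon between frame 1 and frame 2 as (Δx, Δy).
(2.1, -3.4)

The pink hexagon was at (4.3, 8.9) in frame 1 and (6.4, 5.5) in frame 2.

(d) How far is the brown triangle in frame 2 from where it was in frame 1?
3.5

The brown triangle moved from (1.1, 14.5) to (3.0, 11.6), a distance of √(1.9² + 2.9²) ≈ 3.5.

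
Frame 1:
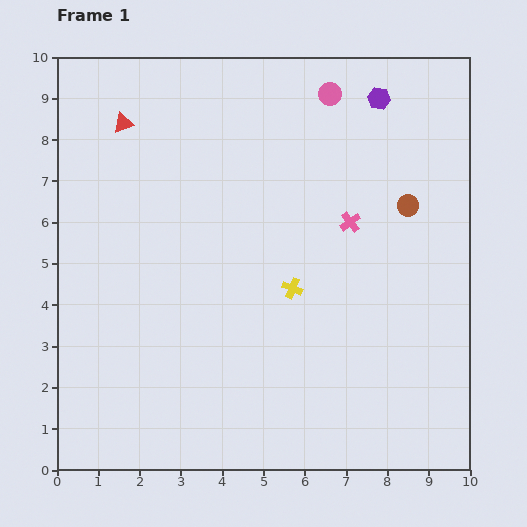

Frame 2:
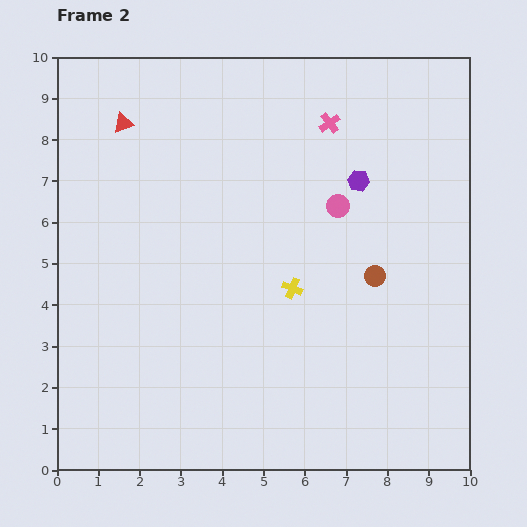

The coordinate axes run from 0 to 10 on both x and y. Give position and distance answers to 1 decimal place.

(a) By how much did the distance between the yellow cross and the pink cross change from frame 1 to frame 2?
+2.0

Distance in frame 1: 2.1. Distance in frame 2: 4.1.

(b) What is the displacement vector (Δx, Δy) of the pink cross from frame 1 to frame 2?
(-0.5, 2.4)

The pink cross was at (7.1, 6.0) in frame 1 and (6.6, 8.4) in frame 2.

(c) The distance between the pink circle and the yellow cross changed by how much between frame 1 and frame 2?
-2.5

Distance in frame 1: 4.8. Distance in frame 2: 2.3.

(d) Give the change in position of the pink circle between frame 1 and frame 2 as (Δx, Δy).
(0.2, -2.7)

The pink circle was at (6.6, 9.1) in frame 1 and (6.8, 6.4) in frame 2.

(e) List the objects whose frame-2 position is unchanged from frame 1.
the yellow cross, the red triangle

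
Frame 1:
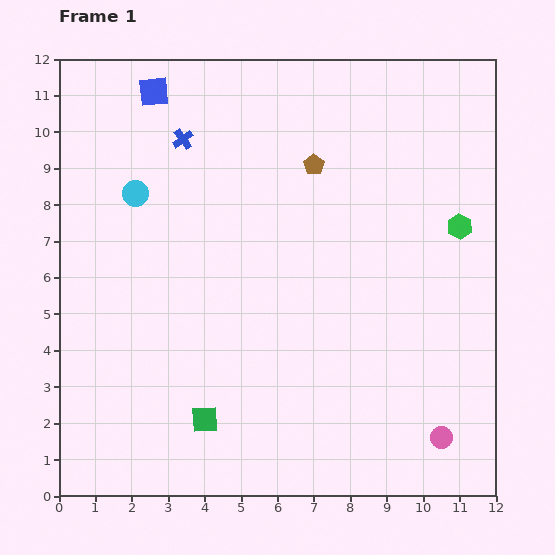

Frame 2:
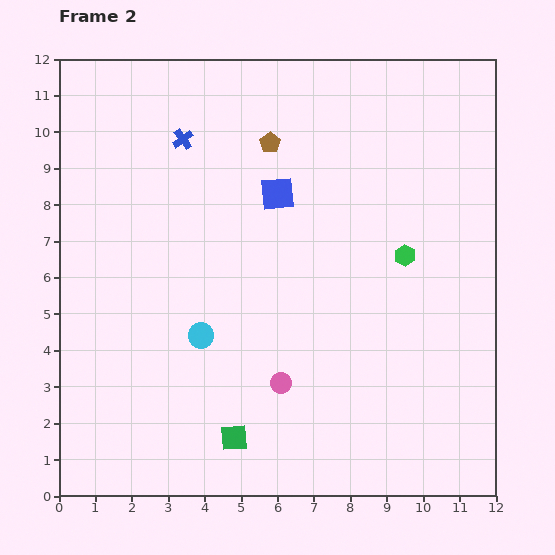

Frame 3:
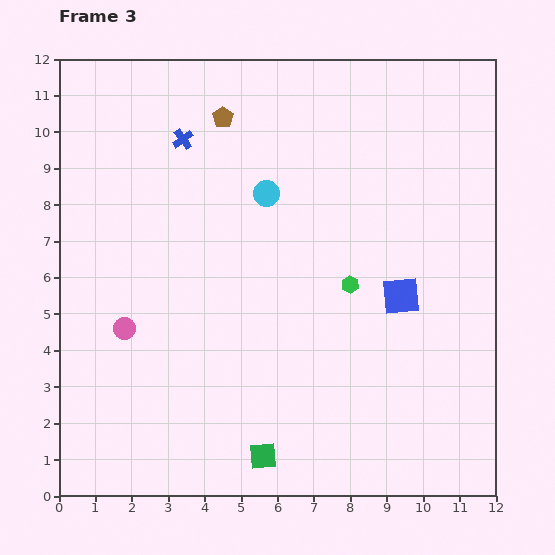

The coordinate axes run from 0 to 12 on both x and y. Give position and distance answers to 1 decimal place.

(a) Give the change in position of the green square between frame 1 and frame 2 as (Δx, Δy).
(0.8, -0.5)

The green square was at (4.0, 2.1) in frame 1 and (4.8, 1.6) in frame 2.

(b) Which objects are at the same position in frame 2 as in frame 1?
the blue cross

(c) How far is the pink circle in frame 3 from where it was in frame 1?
9.2

The pink circle moved from (10.5, 1.6) to (1.8, 4.6), a distance of √(8.7² + 3.0²) ≈ 9.2.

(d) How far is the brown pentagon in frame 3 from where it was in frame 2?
1.5

The brown pentagon moved from (5.8, 9.7) to (4.5, 10.4), a distance of √(1.3² + 0.7²) ≈ 1.5.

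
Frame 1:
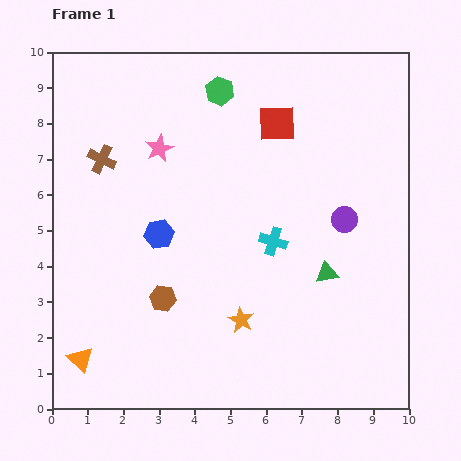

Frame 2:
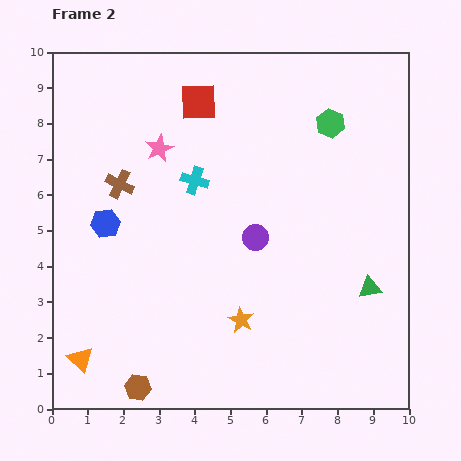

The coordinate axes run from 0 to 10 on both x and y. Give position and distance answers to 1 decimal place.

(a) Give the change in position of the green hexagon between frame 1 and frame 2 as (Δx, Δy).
(3.1, -0.9)

The green hexagon was at (4.7, 8.9) in frame 1 and (7.8, 8.0) in frame 2.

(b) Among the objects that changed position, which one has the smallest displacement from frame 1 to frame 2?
the brown cross

(moved 0.9)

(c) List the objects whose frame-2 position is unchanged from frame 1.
the orange triangle, the orange star, the pink star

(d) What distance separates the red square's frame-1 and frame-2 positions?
2.3

The red square moved from (6.3, 8.0) to (4.1, 8.6), a distance of √(2.2² + 0.6²) ≈ 2.3.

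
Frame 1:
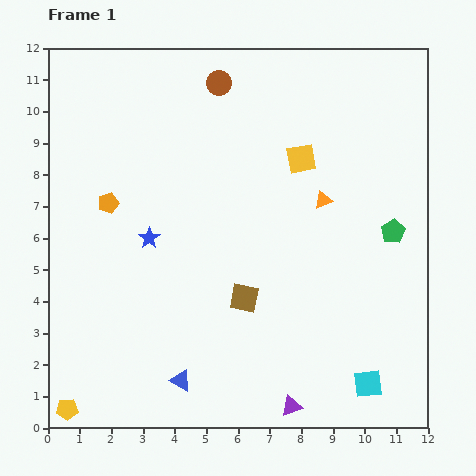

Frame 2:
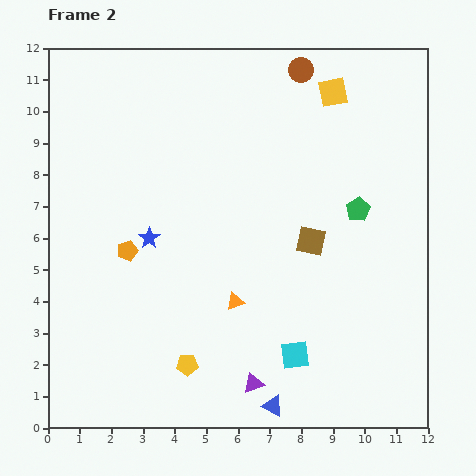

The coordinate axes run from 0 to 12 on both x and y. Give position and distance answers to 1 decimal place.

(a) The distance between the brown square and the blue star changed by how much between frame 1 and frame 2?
+1.5

Distance in frame 1: 3.6. Distance in frame 2: 5.1.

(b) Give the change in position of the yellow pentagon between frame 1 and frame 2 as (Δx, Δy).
(3.8, 1.4)

The yellow pentagon was at (0.6, 0.6) in frame 1 and (4.4, 2.0) in frame 2.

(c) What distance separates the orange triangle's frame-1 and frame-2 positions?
4.3

The orange triangle moved from (8.7, 7.2) to (5.9, 4.0), a distance of √(2.8² + 3.2²) ≈ 4.3.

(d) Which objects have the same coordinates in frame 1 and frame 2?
the blue star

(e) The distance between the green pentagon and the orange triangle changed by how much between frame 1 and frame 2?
+2.5

Distance in frame 1: 2.4. Distance in frame 2: 4.9.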